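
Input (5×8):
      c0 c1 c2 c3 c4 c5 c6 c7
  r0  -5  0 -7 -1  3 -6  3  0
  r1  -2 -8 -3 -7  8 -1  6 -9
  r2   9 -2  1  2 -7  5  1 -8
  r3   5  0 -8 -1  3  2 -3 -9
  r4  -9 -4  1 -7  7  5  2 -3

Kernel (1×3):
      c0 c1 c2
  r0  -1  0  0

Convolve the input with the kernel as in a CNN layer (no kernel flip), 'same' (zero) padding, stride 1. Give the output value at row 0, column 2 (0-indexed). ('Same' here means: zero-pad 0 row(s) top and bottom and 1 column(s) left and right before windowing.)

The receptive field on the zero-padded input at this output position is [0 -7 -1]. Elementwise product with the kernel and sum: 0·-1.

0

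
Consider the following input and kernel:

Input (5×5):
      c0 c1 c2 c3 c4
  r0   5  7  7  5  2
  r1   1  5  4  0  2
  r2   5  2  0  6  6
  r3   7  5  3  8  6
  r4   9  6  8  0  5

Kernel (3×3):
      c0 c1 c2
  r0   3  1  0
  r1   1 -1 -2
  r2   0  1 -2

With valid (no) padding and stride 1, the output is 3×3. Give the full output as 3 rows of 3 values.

12 17 20
10 -4 -10
3 0 -21

Output[0,0]: The receptive field on the input at this output position is [5 7 7 / 1 5 4 / 5 2 0]. Elementwise product with the kernel and sum: 5·3 + 7·1 + 1·1 + 5·-1 + 4·-2 + 2·1 + 0·-2.
Output[0,1]: The receptive field on the input at this output position is [7 7 5 / 5 4 0 / 2 0 6]. Elementwise product with the kernel and sum: 7·3 + 7·1 + 5·1 + 4·-1 + 0·-2 + 0·1 + 6·-2.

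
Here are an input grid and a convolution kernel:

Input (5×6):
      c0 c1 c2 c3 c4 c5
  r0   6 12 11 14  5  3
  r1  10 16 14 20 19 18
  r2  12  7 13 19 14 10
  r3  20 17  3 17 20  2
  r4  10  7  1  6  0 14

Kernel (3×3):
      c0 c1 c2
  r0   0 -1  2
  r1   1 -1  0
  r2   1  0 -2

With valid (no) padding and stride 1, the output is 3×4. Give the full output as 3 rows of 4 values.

Output[0,0]: The receptive field on the input at this output position is [6 12 11 / 10 16 14 / 12 7 13]. Elementwise product with the kernel and sum: 12·-1 + 11·2 + 10·1 + 16·-1 + 12·1 + 13·-2.
Output[0,1]: The receptive field on the input at this output position is [12 11 14 / 16 14 20 / 7 13 19]. Elementwise product with the kernel and sum: 11·-1 + 14·2 + 16·1 + 14·-1 + 7·1 + 19·-2.

-10 -12 -25 1
31 3 -25 35
30 34 -4 -19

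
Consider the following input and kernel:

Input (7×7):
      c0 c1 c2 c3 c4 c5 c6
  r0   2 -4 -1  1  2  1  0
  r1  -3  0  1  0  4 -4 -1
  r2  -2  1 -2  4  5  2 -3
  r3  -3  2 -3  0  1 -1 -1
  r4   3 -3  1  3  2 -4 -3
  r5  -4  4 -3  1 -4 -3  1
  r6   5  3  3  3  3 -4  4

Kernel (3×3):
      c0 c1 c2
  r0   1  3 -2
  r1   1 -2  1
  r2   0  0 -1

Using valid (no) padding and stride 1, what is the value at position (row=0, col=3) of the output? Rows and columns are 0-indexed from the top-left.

The receptive field on the input at this output position is [1 2 1 / 0 4 -4 / 4 5 2]. Elementwise product with the kernel and sum: 1·1 + 2·3 + 1·-2 + 0·1 + 4·-2 + -4·1 + 2·-1.

-9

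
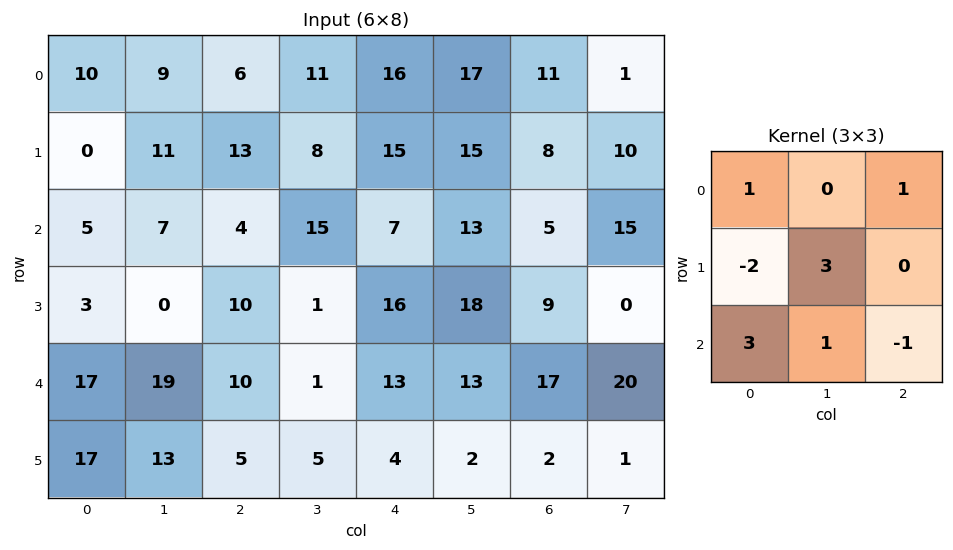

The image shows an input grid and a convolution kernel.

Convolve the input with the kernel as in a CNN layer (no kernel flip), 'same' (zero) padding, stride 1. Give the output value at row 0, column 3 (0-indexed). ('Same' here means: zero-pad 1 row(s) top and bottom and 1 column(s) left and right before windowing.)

The receptive field on the zero-padded input at this output position is [0 0 0 / 6 11 16 / 13 8 15]. Elementwise product with the kernel and sum: 0·1 + 0·1 + 6·-2 + 11·3 + 13·3 + 8·1 + 15·-1.

53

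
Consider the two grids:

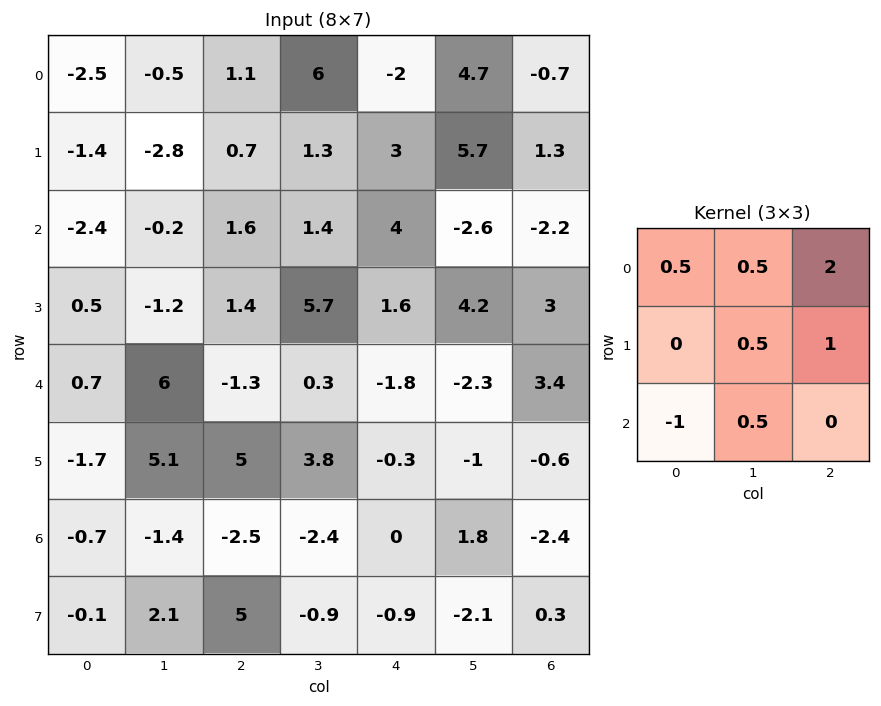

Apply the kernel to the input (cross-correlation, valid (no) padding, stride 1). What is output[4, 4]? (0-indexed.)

The receptive field on the input at this output position is [-1.8 -2.3 3.4 / -0.3 -1 -0.6 / 0 1.8 -2.4]. Elementwise product with the kernel and sum: -1.8·0.5 + -2.3·0.5 + 3.4·2 + -1·0.5 + -0.6·1 + 0·-1 + 1.8·0.5.

4.55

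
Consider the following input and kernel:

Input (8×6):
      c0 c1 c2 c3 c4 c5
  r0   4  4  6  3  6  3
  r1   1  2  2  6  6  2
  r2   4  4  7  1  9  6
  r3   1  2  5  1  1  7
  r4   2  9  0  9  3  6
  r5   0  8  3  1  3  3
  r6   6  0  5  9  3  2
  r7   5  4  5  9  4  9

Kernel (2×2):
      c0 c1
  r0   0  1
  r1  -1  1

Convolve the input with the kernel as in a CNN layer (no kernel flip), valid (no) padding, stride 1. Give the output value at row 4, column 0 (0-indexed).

17

The receptive field on the input at this output position is [2 9 / 0 8]. Elementwise product with the kernel and sum: 9·1 + 0·-1 + 8·1.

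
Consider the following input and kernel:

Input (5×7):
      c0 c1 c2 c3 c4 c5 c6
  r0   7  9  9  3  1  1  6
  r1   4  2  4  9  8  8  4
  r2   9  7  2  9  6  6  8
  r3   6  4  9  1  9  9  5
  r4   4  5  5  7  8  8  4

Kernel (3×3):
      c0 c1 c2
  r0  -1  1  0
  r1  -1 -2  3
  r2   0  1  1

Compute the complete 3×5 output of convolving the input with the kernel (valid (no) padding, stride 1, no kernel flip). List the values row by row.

Output[0,0]: The receptive field on the input at this output position is [7 9 9 / 4 2 4 / 9 7 2]. Elementwise product with the kernel and sum: 7·-1 + 9·1 + 4·-1 + 2·-2 + 4·3 + 7·1 + 2·1.

15 28 11 9 2
-6 28 13 14 20
21 -12 38 21 0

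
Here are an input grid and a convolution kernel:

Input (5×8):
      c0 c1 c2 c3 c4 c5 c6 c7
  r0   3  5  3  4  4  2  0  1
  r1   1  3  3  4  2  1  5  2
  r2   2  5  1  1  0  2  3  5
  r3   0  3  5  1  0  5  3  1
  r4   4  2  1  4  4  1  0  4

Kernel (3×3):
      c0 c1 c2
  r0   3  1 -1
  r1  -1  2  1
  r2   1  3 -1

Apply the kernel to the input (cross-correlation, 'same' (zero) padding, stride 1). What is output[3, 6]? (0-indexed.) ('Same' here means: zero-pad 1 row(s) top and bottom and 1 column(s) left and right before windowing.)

The receptive field on the zero-padded input at this output position is [2 3 5 / 5 3 1 / 1 0 4]. Elementwise product with the kernel and sum: 2·3 + 3·1 + 5·-1 + 5·-1 + 3·2 + 1·1 + 1·1 + 0·3 + 4·-1.

3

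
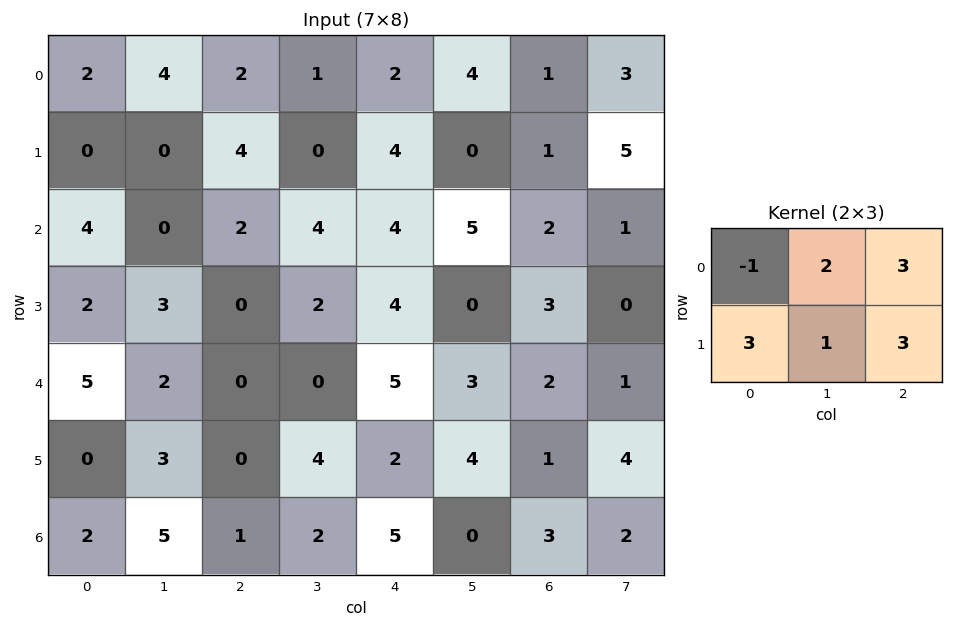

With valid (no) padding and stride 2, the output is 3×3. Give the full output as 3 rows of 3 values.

24 30 24
11 32 33
2 25 20

Output[0,0]: The receptive field on the input at this output position is [2 4 2 / 0 0 4]. Elementwise product with the kernel and sum: 2·-1 + 4·2 + 2·3 + 0·3 + 0·1 + 4·3.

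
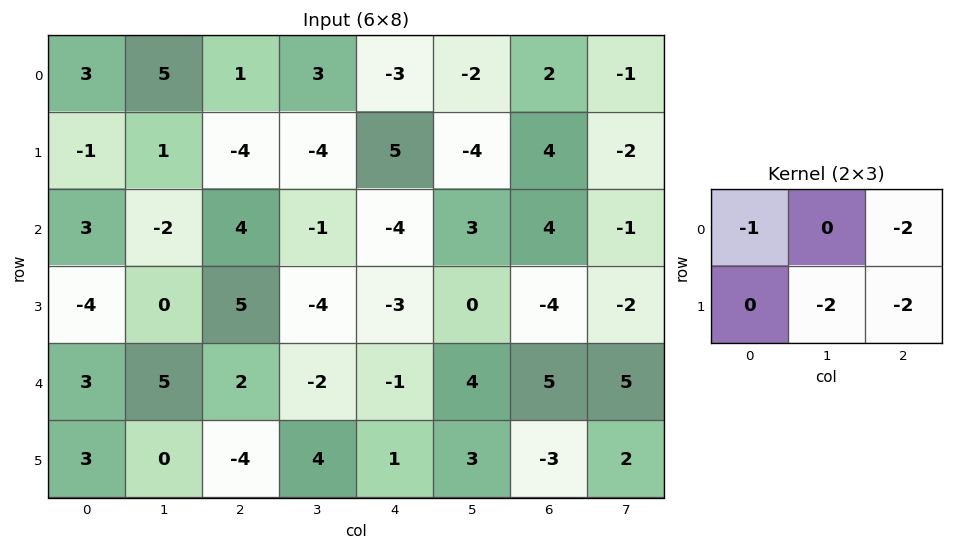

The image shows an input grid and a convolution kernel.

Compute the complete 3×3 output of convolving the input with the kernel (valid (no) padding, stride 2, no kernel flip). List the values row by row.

1 3 -1
-21 18 4
1 -10 -9

Output[0,0]: The receptive field on the input at this output position is [3 5 1 / -1 1 -4]. Elementwise product with the kernel and sum: 3·-1 + 1·-2 + 1·-2 + -4·-2.
Output[0,1]: The receptive field on the input at this output position is [1 3 -3 / -4 -4 5]. Elementwise product with the kernel and sum: 1·-1 + -3·-2 + -4·-2 + 5·-2.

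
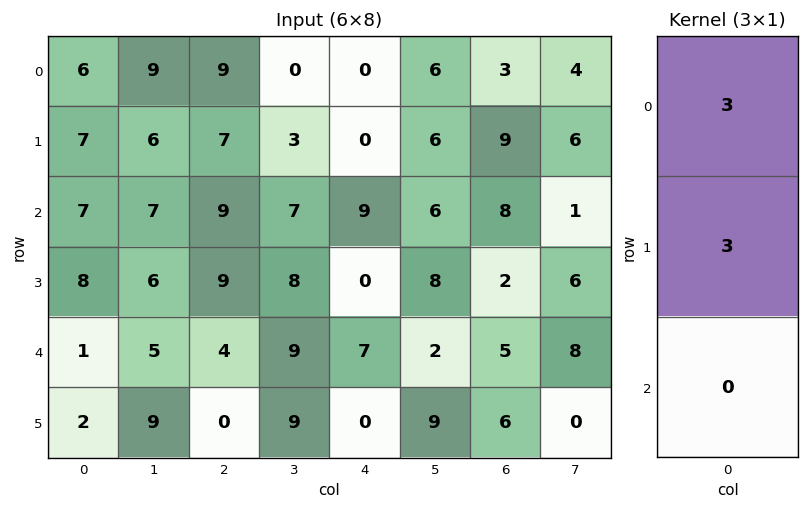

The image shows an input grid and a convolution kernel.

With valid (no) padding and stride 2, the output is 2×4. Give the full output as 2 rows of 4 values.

Output[0,0]: The receptive field on the input at this output position is [6 / 7 / 7]. Elementwise product with the kernel and sum: 6·3 + 7·3.
Output[0,1]: The receptive field on the input at this output position is [9 / 7 / 9]. Elementwise product with the kernel and sum: 9·3 + 7·3.

39 48 0 36
45 54 27 30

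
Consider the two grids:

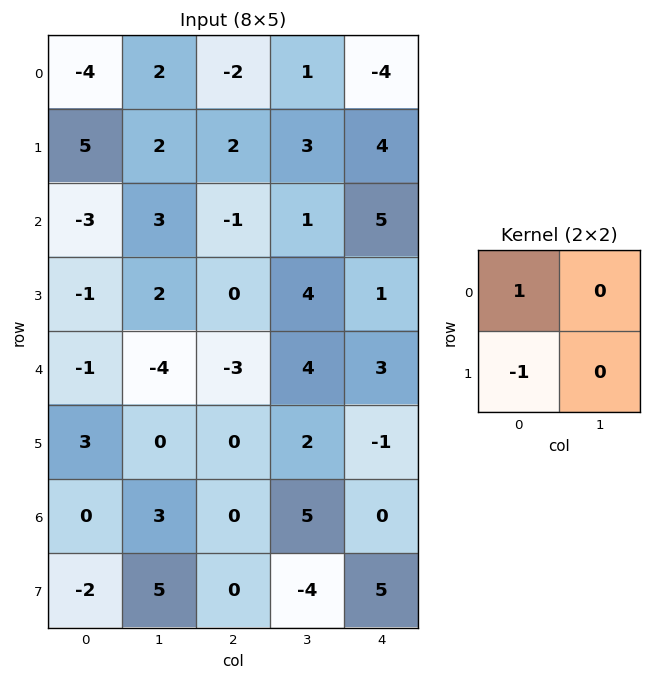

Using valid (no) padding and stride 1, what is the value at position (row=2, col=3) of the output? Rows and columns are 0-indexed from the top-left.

-3

The receptive field on the input at this output position is [1 5 / 4 1]. Elementwise product with the kernel and sum: 1·1 + 4·-1.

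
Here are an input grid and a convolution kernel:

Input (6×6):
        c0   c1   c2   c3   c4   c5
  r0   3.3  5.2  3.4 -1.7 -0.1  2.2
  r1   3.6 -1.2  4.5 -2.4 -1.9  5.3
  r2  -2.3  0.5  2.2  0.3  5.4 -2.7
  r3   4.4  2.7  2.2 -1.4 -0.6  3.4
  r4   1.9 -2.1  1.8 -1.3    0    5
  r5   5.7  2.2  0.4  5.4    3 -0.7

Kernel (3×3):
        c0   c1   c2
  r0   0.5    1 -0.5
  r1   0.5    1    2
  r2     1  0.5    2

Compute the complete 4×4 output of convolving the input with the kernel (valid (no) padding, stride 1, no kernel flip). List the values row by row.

Output[0,0]: The receptive field on the input at this output position is [3.3 5.2 3.4 / 3.6 -1.2 4.5 / -2.3 0.5 2.2]. Elementwise product with the kernel and sum: 3.3·0.5 + 5.2·1 + 3.4·-0.5 + 3.6·0.5 + -1.2·1 + 4.5·2 + -2.3·1 + 0.5·0.5 + 2.2·2.
Output[0,1]: The receptive field on the input at this output position is [5.2 3.4 -1.7 / -1.2 4.5 -2.4 / 0.5 2.2 0.3]. Elementwise product with the kernel and sum: 5.2·0.5 + 3.4·1 + -1.7·-0.5 + -1.2·0.5 + 4.5·1 + -2.4·2 + 0.5·1 + 2.2·0.5 + 0.3·2.

17.1 8.15 9.25 3.05
12.25 9.15 13.3 -0.5
12 -0.75 -1.65 21.1
13.85 15.6 8.7 11.85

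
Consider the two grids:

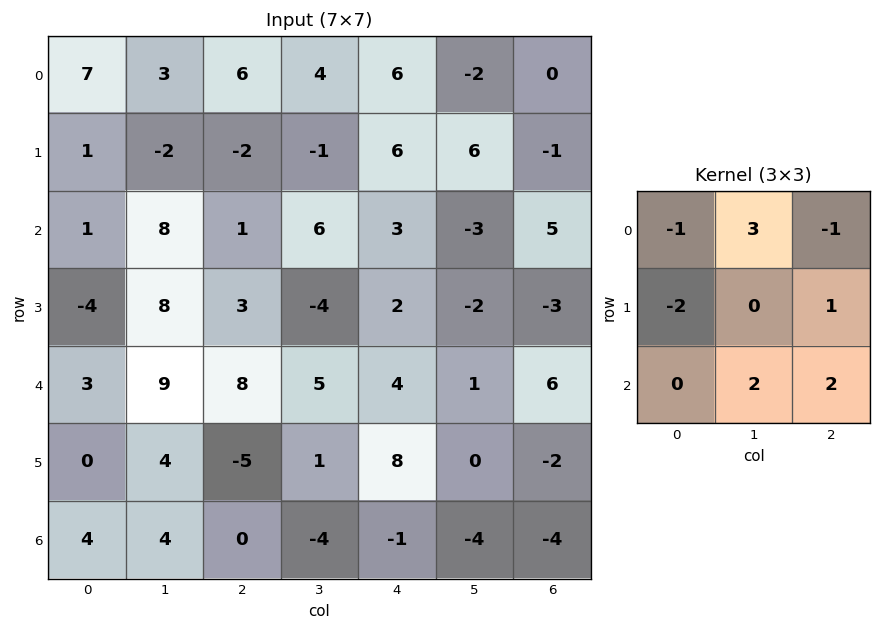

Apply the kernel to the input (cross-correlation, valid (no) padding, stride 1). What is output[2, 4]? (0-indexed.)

-10

The receptive field on the input at this output position is [3 -3 5 / 2 -2 -3 / 4 1 6]. Elementwise product with the kernel and sum: 3·-1 + -3·3 + 5·-1 + 2·-2 + -3·1 + 1·2 + 6·2.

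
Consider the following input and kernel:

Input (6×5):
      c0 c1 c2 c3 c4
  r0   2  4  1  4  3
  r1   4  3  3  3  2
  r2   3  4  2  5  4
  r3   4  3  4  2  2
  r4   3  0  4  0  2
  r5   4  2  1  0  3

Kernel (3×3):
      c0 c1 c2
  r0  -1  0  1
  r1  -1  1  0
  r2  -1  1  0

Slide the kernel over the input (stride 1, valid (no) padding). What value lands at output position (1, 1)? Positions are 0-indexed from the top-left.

The receptive field on the input at this output position is [3 3 3 / 4 2 5 / 3 4 2]. Elementwise product with the kernel and sum: 3·-1 + 3·1 + 4·-1 + 2·1 + 3·-1 + 4·1.

-1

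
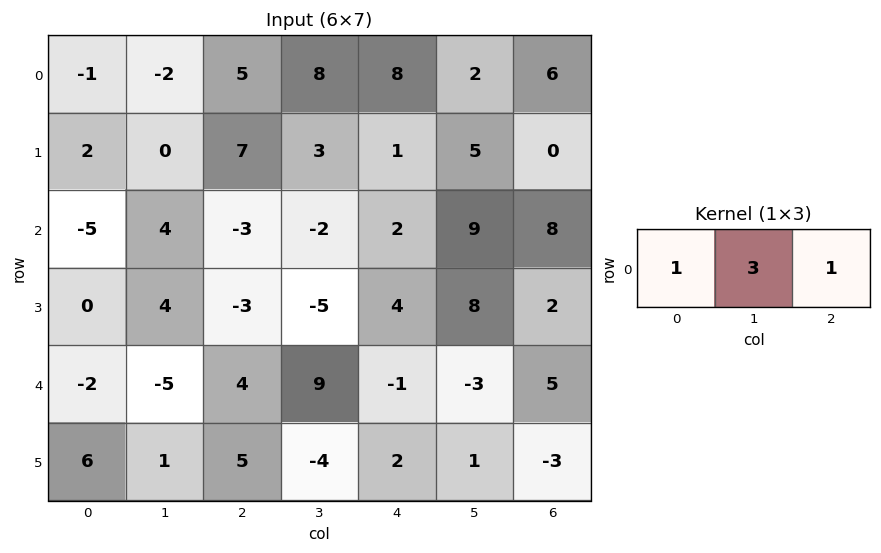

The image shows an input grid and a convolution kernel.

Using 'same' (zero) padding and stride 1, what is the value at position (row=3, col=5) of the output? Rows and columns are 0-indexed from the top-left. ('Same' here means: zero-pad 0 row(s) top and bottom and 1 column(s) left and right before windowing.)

30

The receptive field on the zero-padded input at this output position is [4 8 2]. Elementwise product with the kernel and sum: 4·1 + 8·3 + 2·1.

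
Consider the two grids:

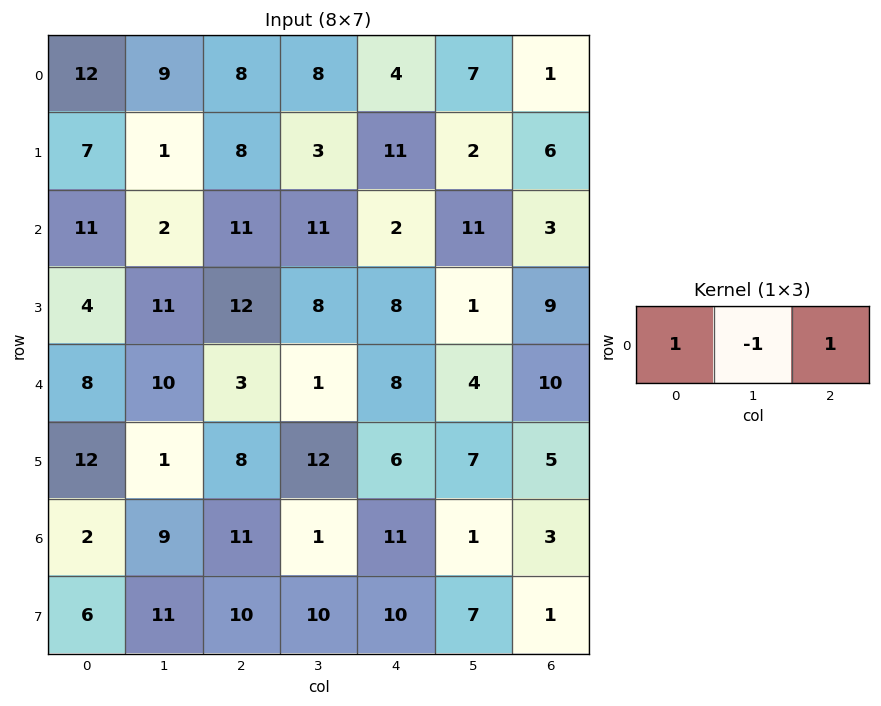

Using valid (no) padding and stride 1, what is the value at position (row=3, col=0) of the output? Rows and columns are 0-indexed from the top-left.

The receptive field on the input at this output position is [4 11 12]. Elementwise product with the kernel and sum: 4·1 + 11·-1 + 12·1.

5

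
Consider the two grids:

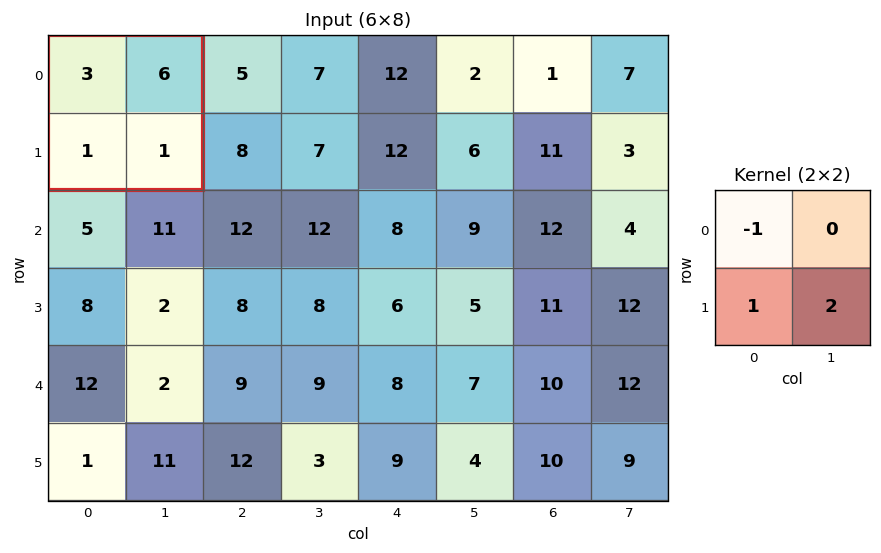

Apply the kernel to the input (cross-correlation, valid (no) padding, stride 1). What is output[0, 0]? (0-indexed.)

The receptive field on the input at this output position is [3 6 / 1 1]. Elementwise product with the kernel and sum: 3·-1 + 1·1 + 1·2.

0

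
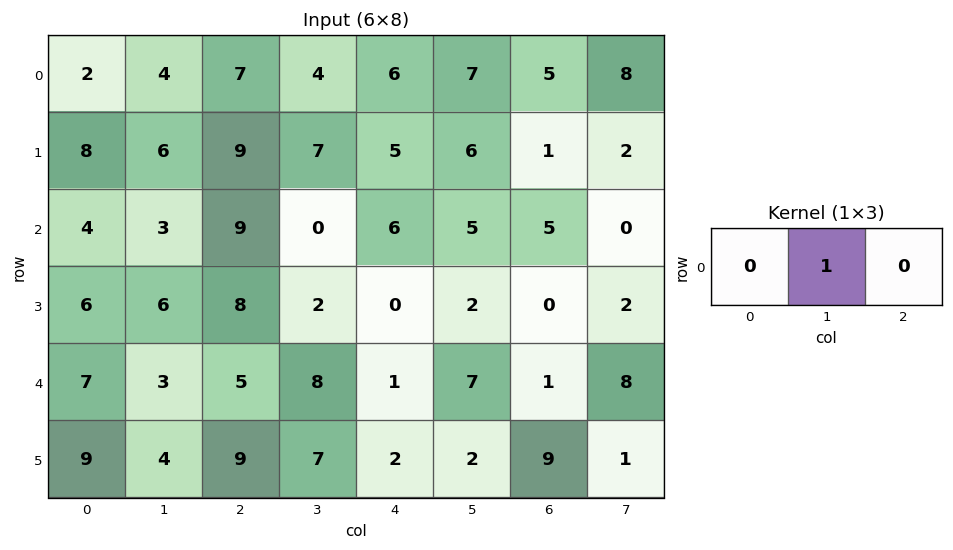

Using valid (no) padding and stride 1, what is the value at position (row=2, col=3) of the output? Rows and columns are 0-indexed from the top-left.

6

The receptive field on the input at this output position is [0 6 5]. Elementwise product with the kernel and sum: 6·1.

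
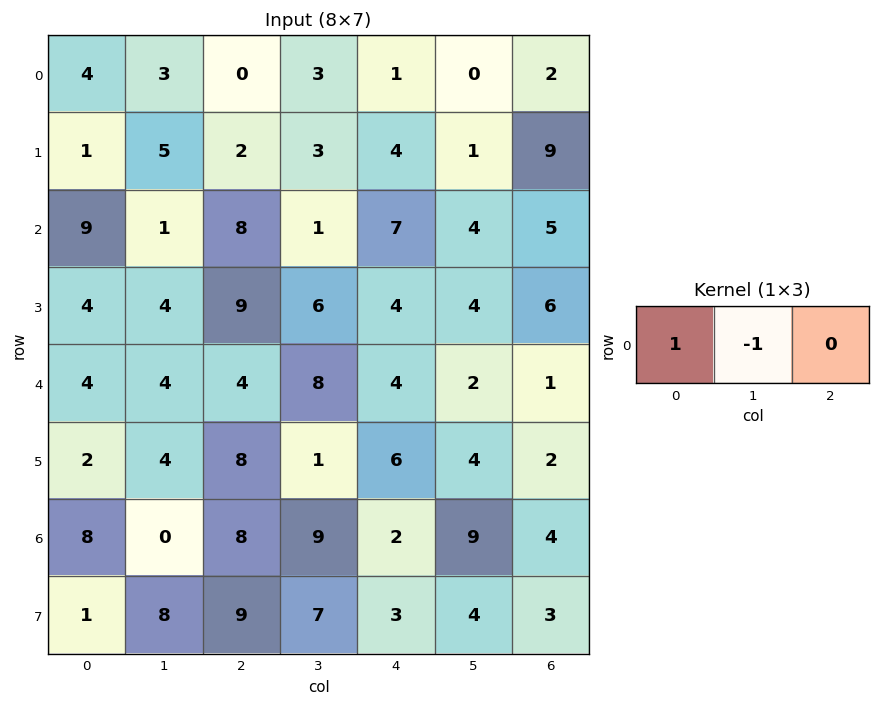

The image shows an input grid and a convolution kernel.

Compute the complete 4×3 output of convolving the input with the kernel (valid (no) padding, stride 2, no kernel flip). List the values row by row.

1 -3 1
8 7 3
0 -4 2
8 -1 -7

Output[0,0]: The receptive field on the input at this output position is [4 3 0]. Elementwise product with the kernel and sum: 4·1 + 3·-1.
Output[0,1]: The receptive field on the input at this output position is [0 3 1]. Elementwise product with the kernel and sum: 0·1 + 3·-1.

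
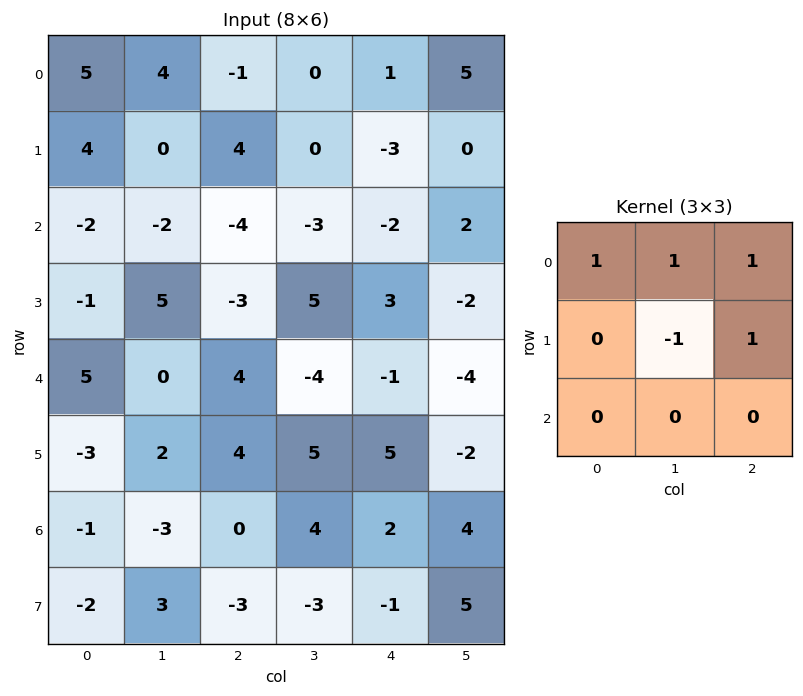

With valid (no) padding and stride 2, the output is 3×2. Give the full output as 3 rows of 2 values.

Output[0,0]: The receptive field on the input at this output position is [5 4 -1 / 4 0 4 / -2 -2 -4]. Elementwise product with the kernel and sum: 5·1 + 4·1 + -1·1 + 0·-1 + 4·1.

12 -3
-16 -11
11 -1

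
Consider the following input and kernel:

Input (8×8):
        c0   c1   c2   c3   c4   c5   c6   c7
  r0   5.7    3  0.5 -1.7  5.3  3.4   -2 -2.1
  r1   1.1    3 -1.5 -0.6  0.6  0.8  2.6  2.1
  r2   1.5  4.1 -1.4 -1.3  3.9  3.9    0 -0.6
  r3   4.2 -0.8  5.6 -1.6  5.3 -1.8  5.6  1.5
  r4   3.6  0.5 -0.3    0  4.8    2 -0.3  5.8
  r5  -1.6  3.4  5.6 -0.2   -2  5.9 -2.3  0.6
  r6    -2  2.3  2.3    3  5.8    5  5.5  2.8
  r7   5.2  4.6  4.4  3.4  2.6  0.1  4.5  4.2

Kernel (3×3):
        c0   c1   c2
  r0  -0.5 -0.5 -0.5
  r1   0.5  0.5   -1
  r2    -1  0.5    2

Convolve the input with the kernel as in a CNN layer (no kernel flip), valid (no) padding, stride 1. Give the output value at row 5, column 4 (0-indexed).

5.55

The receptive field on the input at this output position is [-2 5.9 -2.3 / 5.8 5 5.5 / 2.6 0.1 4.5]. Elementwise product with the kernel and sum: -2·-0.5 + 5.9·-0.5 + -2.3·-0.5 + 5.8·0.5 + 5·0.5 + 5.5·-1 + 2.6·-1 + 0.1·0.5 + 4.5·2.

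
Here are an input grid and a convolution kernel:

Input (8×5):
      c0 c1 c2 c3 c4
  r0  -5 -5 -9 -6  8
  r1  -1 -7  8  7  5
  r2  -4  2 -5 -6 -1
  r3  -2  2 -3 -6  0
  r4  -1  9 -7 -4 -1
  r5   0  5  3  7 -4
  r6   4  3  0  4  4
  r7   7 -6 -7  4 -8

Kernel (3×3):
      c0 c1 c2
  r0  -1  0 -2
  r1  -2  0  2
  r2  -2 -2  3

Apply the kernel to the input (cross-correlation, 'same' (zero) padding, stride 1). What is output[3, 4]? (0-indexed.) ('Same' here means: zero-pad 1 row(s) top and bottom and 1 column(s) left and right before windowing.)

28

The receptive field on the zero-padded input at this output position is [-6 -1 0 / -6 0 0 / -4 -1 0]. Elementwise product with the kernel and sum: -6·-1 + 0·-2 + -6·-2 + 0·2 + -4·-2 + -1·-2 + 0·3.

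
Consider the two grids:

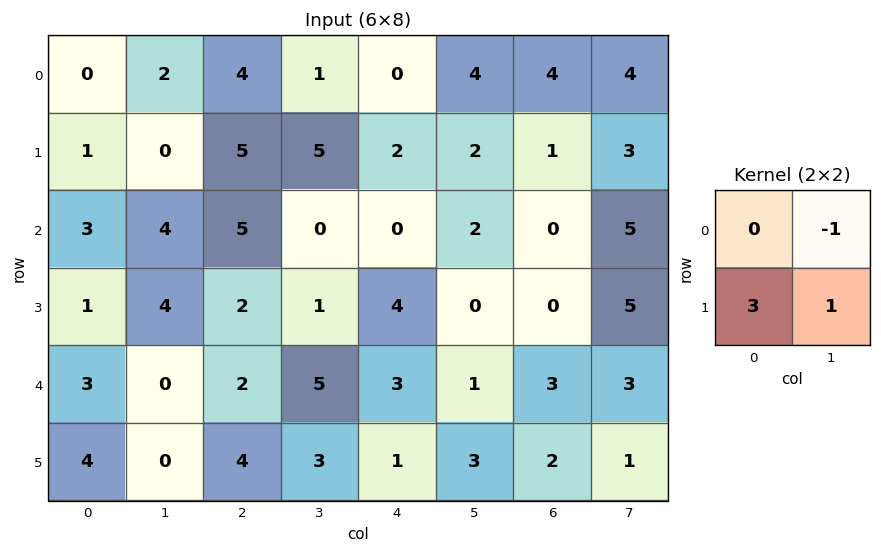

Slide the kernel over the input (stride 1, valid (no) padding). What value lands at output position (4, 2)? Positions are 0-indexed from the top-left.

The receptive field on the input at this output position is [2 5 / 4 3]. Elementwise product with the kernel and sum: 5·-1 + 4·3 + 3·1.

10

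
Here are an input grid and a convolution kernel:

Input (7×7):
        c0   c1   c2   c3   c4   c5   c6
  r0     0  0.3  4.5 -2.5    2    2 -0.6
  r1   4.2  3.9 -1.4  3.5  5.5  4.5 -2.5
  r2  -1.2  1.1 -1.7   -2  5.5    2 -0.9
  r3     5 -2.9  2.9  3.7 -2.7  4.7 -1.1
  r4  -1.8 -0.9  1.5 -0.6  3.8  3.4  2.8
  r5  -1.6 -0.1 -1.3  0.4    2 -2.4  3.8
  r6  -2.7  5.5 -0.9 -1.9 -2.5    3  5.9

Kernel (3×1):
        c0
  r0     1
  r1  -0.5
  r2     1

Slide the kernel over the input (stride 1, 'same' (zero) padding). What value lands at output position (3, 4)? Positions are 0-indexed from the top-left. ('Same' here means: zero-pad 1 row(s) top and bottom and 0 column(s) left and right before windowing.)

10.65

The receptive field on the zero-padded input at this output position is [5.5 / -2.7 / 3.8]. Elementwise product with the kernel and sum: 5.5·1 + -2.7·-0.5 + 3.8·1.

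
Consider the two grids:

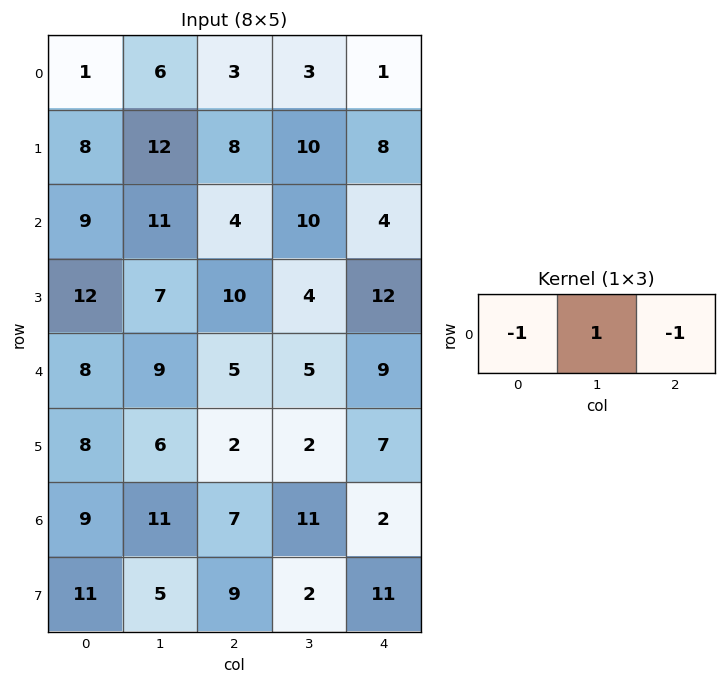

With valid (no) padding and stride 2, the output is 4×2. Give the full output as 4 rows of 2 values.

2 -1
-2 2
-4 -9
-5 2

Output[0,0]: The receptive field on the input at this output position is [1 6 3]. Elementwise product with the kernel and sum: 1·-1 + 6·1 + 3·-1.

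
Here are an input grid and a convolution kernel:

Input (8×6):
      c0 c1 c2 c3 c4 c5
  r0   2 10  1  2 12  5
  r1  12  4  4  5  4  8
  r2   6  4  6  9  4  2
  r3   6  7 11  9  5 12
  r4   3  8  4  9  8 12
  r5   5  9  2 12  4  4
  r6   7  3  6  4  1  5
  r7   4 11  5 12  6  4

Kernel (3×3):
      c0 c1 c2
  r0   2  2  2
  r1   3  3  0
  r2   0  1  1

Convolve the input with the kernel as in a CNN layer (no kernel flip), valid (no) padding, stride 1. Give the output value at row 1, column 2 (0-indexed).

85

The receptive field on the input at this output position is [4 5 4 / 6 9 4 / 11 9 5]. Elementwise product with the kernel and sum: 4·2 + 5·2 + 4·2 + 6·3 + 9·3 + 9·1 + 5·1.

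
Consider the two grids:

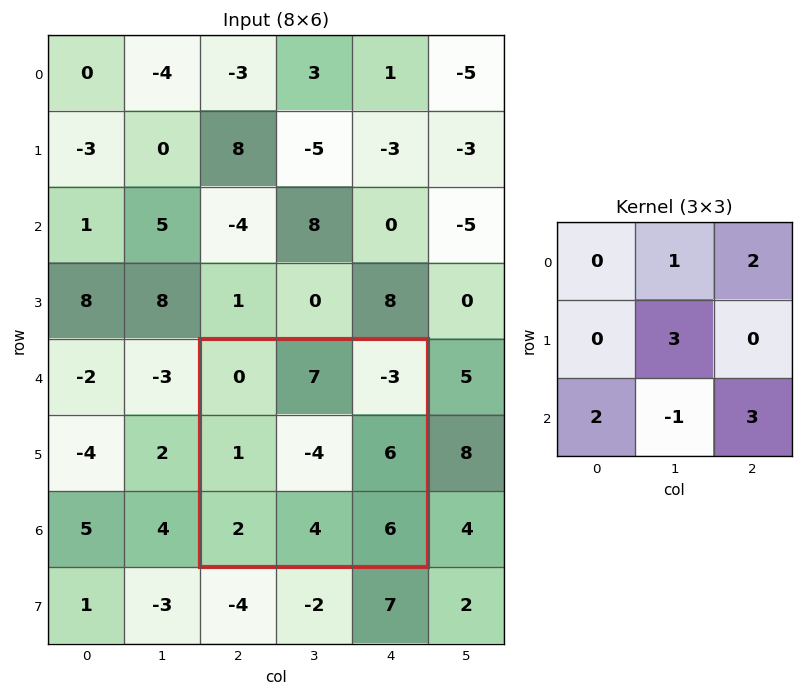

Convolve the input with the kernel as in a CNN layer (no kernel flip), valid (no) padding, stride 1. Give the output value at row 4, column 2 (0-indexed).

7

The receptive field on the input at this output position is [0 7 -3 / 1 -4 6 / 2 4 6]. Elementwise product with the kernel and sum: 7·1 + -3·2 + -4·3 + 2·2 + 4·-1 + 6·3.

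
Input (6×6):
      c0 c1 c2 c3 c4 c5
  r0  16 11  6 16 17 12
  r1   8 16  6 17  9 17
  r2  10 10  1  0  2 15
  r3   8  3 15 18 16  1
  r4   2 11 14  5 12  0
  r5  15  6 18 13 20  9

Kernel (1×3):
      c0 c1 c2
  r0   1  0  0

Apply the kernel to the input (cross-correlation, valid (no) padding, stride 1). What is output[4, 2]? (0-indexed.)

The receptive field on the input at this output position is [14 5 12]. Elementwise product with the kernel and sum: 14·1.

14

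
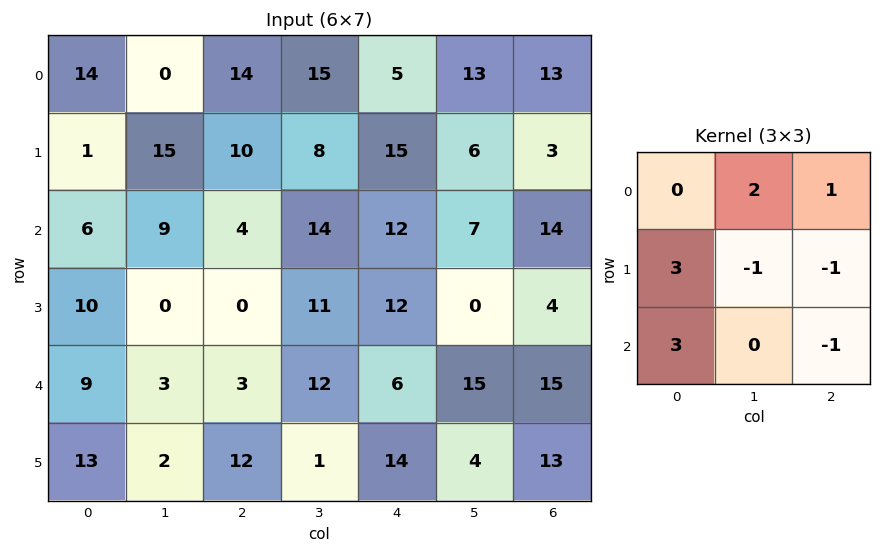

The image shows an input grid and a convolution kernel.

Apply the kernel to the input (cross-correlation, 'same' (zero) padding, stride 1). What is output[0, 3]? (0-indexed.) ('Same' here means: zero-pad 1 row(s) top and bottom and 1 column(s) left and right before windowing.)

The receptive field on the zero-padded input at this output position is [0 0 0 / 14 15 5 / 10 8 15]. Elementwise product with the kernel and sum: 0·2 + 0·1 + 14·3 + 15·-1 + 5·-1 + 10·3 + 15·-1.

37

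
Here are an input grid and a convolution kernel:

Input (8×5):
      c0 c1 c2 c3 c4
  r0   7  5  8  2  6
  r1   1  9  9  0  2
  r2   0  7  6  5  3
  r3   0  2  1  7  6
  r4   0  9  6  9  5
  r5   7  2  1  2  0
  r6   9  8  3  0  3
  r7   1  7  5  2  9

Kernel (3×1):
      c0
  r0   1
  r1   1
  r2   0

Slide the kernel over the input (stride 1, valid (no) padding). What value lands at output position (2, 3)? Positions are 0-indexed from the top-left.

The receptive field on the input at this output position is [5 / 7 / 9]. Elementwise product with the kernel and sum: 5·1 + 7·1.

12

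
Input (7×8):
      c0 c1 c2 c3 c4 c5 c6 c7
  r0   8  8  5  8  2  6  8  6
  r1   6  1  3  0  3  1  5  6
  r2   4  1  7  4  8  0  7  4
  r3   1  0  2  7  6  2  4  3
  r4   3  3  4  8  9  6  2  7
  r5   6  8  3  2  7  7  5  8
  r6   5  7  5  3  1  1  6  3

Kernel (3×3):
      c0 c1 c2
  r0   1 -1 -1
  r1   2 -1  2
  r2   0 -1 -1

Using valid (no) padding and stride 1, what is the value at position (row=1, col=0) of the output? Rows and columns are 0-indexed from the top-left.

The receptive field on the input at this output position is [6 1 3 / 4 1 7 / 1 0 2]. Elementwise product with the kernel and sum: 6·1 + 1·-1 + 3·-1 + 4·2 + 1·-1 + 7·2 + 0·-1 + 2·-1.

21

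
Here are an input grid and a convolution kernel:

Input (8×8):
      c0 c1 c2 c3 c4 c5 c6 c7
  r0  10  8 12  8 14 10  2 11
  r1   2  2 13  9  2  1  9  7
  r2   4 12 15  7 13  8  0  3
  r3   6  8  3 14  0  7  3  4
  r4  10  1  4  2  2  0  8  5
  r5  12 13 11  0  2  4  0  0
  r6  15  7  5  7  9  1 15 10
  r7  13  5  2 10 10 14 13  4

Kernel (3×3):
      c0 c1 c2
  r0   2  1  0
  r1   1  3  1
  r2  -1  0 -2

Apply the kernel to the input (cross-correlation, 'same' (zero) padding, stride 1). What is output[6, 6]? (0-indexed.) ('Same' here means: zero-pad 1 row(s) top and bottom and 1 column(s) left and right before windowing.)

The receptive field on the zero-padded input at this output position is [4 0 0 / 1 15 10 / 14 13 4]. Elementwise product with the kernel and sum: 4·2 + 0·1 + 1·1 + 15·3 + 10·1 + 14·-1 + 4·-2.

42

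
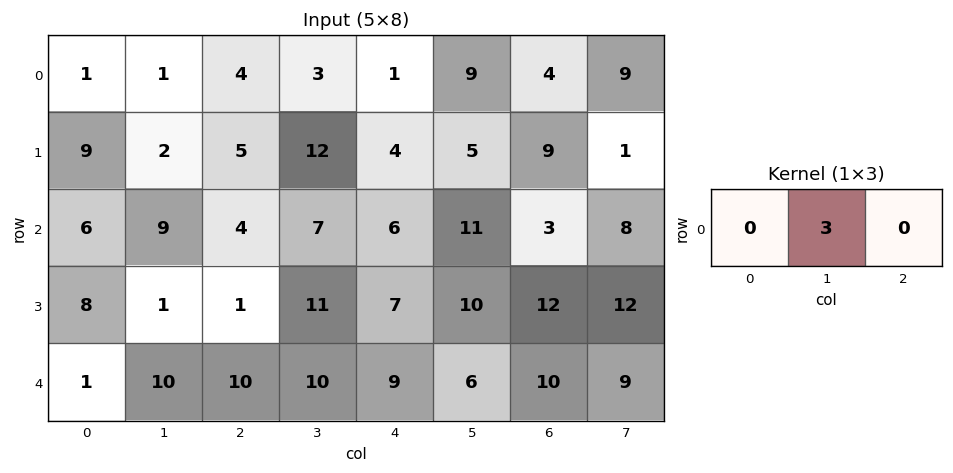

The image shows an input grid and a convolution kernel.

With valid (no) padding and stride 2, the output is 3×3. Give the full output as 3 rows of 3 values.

Output[0,0]: The receptive field on the input at this output position is [1 1 4]. Elementwise product with the kernel and sum: 1·3.

3 9 27
27 21 33
30 30 18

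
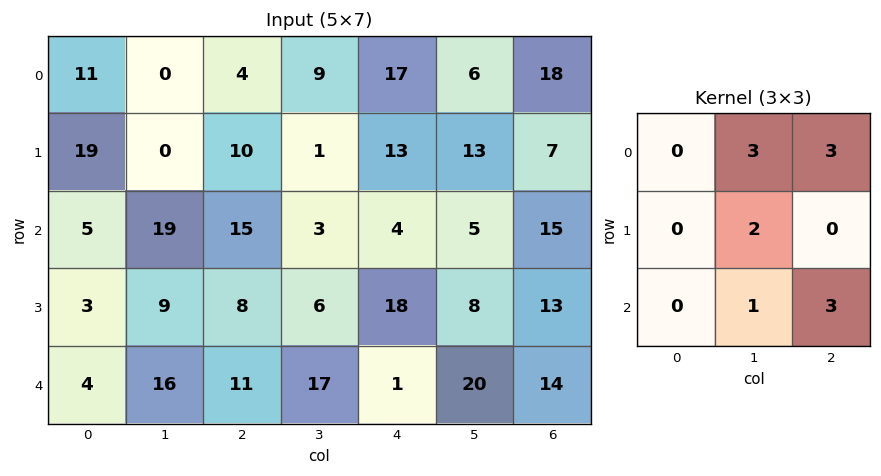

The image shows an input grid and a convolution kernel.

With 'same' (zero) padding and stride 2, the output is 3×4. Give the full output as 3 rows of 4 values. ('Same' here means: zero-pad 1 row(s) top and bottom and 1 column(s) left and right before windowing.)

Output[0,0]: The receptive field on the zero-padded input at this output position is [0 0 0 / 0 11 0 / 0 19 0]. Elementwise product with the kernel and sum: 0·3 + 0·3 + 11·2 + 19·1 + 0·3.

41 21 86 43
97 89 128 64
44 64 80 67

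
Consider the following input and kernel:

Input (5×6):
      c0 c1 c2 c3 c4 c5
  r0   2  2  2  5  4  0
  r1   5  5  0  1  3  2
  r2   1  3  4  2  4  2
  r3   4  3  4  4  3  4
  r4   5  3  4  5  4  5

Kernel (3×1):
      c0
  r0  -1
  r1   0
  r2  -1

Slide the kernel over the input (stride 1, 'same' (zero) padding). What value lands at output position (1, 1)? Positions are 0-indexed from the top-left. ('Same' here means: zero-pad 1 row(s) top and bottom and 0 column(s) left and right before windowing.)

-5

The receptive field on the zero-padded input at this output position is [2 / 5 / 3]. Elementwise product with the kernel and sum: 2·-1 + 3·-1.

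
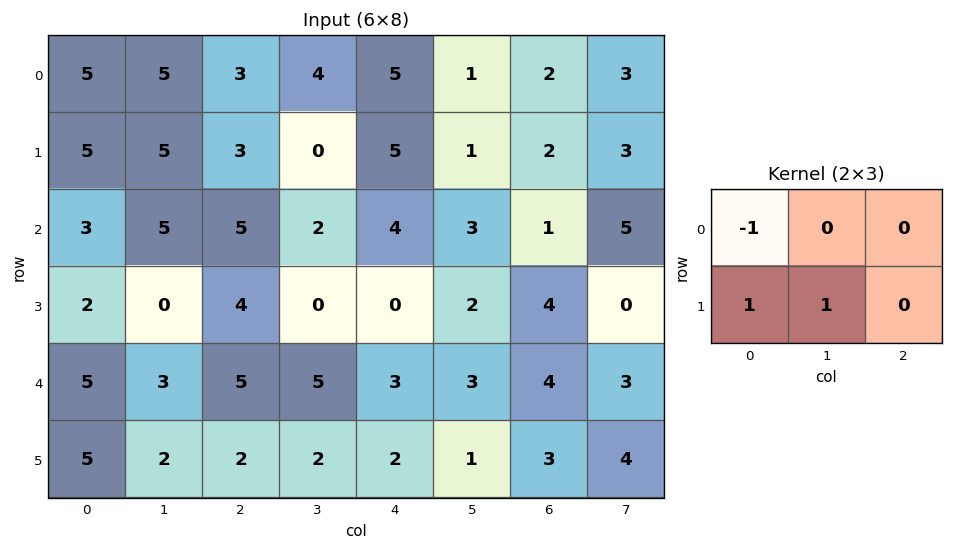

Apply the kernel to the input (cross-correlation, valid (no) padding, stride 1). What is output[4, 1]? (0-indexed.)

The receptive field on the input at this output position is [3 5 5 / 2 2 2]. Elementwise product with the kernel and sum: 3·-1 + 2·1 + 2·1.

1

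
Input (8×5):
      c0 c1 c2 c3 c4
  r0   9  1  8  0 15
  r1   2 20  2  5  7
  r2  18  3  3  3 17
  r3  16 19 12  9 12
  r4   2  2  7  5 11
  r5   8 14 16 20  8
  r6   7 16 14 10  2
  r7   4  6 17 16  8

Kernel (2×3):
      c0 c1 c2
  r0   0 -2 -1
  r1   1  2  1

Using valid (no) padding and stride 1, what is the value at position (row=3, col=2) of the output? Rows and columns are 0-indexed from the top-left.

The receptive field on the input at this output position is [12 9 12 / 7 5 11]. Elementwise product with the kernel and sum: 9·-2 + 12·-1 + 7·1 + 5·2 + 11·1.

-2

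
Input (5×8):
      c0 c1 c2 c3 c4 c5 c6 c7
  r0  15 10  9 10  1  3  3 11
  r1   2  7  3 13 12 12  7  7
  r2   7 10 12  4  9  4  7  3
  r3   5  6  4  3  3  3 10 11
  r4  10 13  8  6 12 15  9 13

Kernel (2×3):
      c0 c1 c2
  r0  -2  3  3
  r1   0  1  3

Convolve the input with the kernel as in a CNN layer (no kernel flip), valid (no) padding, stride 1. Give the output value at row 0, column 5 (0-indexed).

64

The receptive field on the input at this output position is [3 3 11 / 12 7 7]. Elementwise product with the kernel and sum: 3·-2 + 3·3 + 11·3 + 7·1 + 7·3.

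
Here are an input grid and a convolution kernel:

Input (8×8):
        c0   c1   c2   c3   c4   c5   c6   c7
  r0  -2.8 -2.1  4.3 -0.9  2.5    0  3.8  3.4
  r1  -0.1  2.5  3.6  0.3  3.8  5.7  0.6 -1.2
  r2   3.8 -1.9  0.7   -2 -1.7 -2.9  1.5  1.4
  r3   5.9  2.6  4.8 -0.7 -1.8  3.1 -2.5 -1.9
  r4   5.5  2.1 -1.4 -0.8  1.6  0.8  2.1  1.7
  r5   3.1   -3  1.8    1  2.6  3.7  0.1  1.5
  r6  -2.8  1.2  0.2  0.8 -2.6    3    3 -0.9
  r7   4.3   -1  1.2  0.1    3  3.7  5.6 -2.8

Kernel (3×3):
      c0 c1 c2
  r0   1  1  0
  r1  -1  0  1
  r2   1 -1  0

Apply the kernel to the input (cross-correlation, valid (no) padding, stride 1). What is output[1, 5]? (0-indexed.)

16.2

The receptive field on the input at this output position is [5.7 0.6 -1.2 / -2.9 1.5 1.4 / 3.1 -2.5 -1.9]. Elementwise product with the kernel and sum: 5.7·1 + 0.6·1 + -2.9·-1 + 1.4·1 + 3.1·1 + -2.5·-1.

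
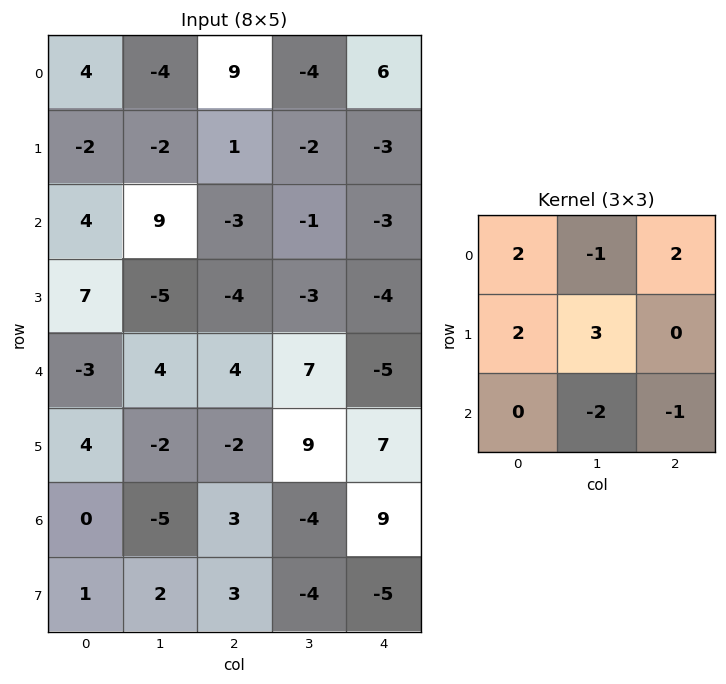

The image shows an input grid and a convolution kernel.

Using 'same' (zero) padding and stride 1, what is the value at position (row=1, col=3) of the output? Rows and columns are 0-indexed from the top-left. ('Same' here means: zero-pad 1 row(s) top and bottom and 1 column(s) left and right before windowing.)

35

The receptive field on the zero-padded input at this output position is [9 -4 6 / 1 -2 -3 / -3 -1 -3]. Elementwise product with the kernel and sum: 9·2 + -4·-1 + 6·2 + 1·2 + -2·3 + -1·-2 + -3·-1.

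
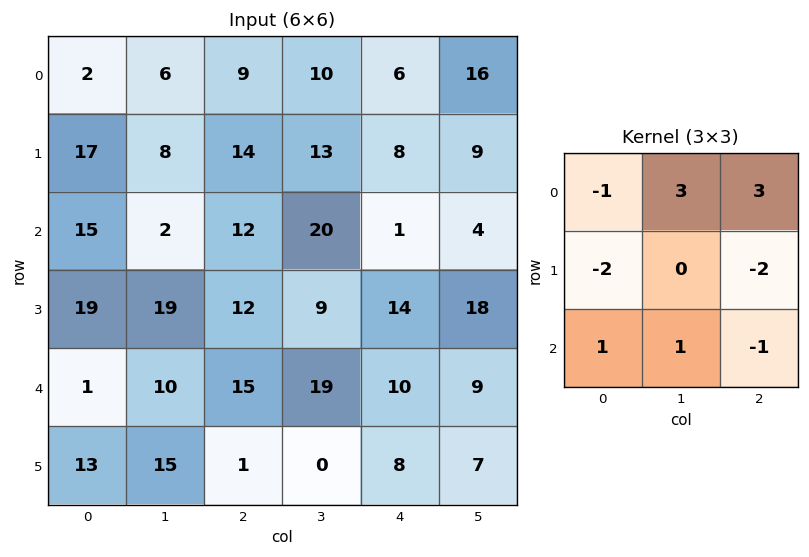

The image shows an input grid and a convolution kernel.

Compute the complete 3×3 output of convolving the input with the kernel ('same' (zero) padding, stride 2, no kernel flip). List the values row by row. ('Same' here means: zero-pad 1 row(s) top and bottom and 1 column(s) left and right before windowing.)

-3 -23 -40
71 51 -5
92 2 32

Output[0,0]: The receptive field on the zero-padded input at this output position is [0 0 0 / 0 2 6 / 0 17 8]. Elementwise product with the kernel and sum: 0·-1 + 0·3 + 0·3 + 0·-2 + 6·-2 + 0·1 + 17·1 + 8·-1.
Output[0,1]: The receptive field on the zero-padded input at this output position is [0 0 0 / 6 9 10 / 8 14 13]. Elementwise product with the kernel and sum: 0·-1 + 0·3 + 0·3 + 6·-2 + 10·-2 + 8·1 + 14·1 + 13·-1.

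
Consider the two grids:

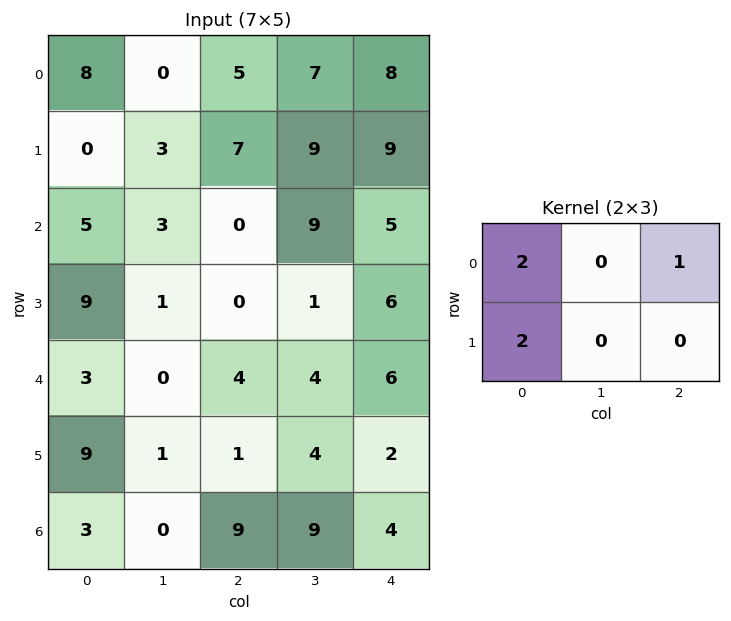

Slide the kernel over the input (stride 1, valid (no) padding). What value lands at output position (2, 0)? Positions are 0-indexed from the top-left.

28

The receptive field on the input at this output position is [5 3 0 / 9 1 0]. Elementwise product with the kernel and sum: 5·2 + 0·1 + 9·2.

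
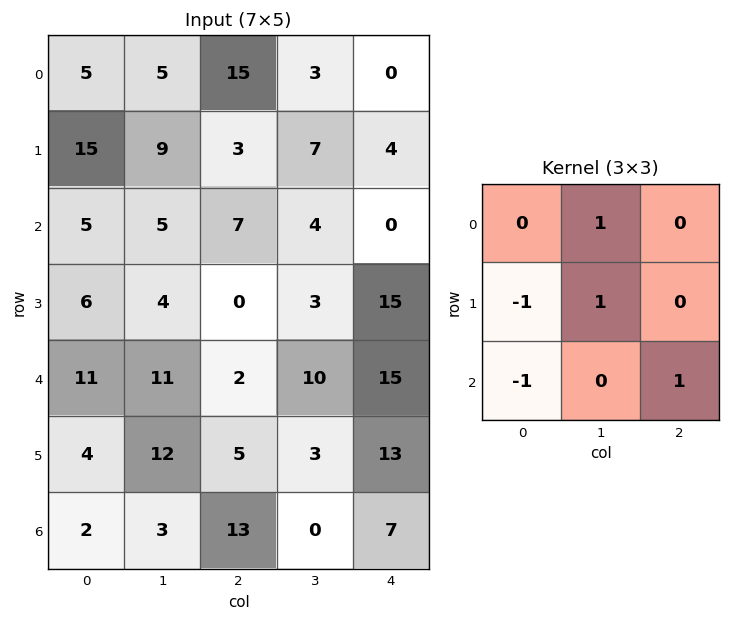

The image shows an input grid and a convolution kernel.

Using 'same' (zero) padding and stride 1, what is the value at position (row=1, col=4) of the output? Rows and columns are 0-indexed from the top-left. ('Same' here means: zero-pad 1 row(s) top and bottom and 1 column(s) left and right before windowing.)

-7

The receptive field on the zero-padded input at this output position is [3 0 0 / 7 4 0 / 4 0 0]. Elementwise product with the kernel and sum: 0·1 + 7·-1 + 4·1 + 4·-1 + 0·1.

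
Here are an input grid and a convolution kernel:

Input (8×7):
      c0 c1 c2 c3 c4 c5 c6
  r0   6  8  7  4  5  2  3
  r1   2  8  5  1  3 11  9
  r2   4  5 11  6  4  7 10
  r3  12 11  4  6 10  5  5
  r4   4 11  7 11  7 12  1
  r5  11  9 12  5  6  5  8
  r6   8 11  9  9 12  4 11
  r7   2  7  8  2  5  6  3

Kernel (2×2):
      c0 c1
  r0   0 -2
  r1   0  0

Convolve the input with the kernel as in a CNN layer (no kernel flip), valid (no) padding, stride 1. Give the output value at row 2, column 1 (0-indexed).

The receptive field on the input at this output position is [5 11 / 11 4]. Elementwise product with the kernel and sum: 11·-2.

-22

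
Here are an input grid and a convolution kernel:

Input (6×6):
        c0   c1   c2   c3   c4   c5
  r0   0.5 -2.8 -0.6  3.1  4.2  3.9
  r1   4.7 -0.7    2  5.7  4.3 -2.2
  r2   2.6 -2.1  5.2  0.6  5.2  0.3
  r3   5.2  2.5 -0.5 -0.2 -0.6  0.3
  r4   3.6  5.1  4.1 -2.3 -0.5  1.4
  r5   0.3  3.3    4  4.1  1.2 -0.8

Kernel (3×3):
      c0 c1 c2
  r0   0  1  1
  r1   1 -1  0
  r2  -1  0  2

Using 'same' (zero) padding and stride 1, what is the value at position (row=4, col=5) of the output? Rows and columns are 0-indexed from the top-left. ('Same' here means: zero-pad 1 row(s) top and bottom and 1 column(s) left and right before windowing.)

The receptive field on the zero-padded input at this output position is [-0.6 0.3 0 / -0.5 1.4 0 / 1.2 -0.8 0]. Elementwise product with the kernel and sum: 0.3·1 + 0·1 + -0.5·1 + 1.4·-1 + 1.2·-1 + 0·2.

-2.8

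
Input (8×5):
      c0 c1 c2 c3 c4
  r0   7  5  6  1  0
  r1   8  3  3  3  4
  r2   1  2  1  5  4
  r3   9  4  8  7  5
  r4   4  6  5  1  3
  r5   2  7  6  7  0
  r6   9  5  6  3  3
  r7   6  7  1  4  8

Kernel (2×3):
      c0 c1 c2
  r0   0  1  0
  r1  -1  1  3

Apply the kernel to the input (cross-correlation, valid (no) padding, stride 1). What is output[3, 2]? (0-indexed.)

12

The receptive field on the input at this output position is [8 7 5 / 5 1 3]. Elementwise product with the kernel and sum: 7·1 + 5·-1 + 1·1 + 3·3.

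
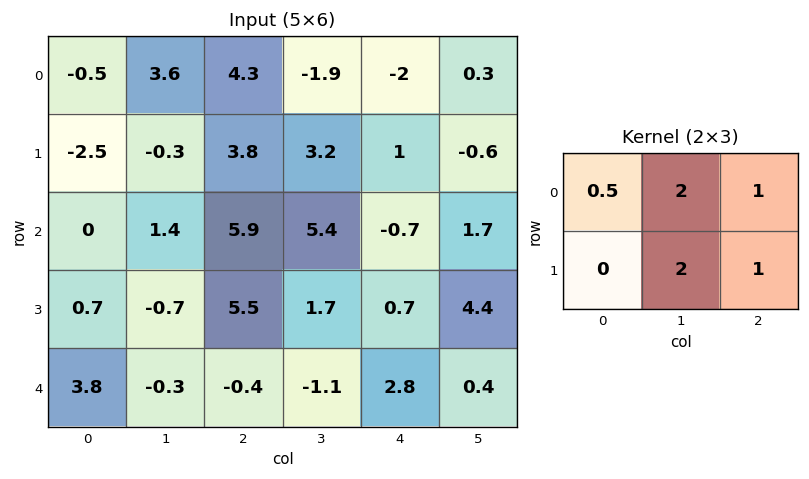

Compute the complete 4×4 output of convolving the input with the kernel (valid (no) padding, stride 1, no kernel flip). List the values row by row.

Output[0,0]: The receptive field on the input at this output position is [-0.5 3.6 4.3 / -2.5 -0.3 3.8]. Elementwise product with the kernel and sum: -0.5·0.5 + 3.6·2 + 4.3·1 + -0.3·2 + 3.8·1.
Output[0,1]: The receptive field on the input at this output position is [3.6 4.3 -1.9 / -0.3 3.8 3.2]. Elementwise product with the kernel and sum: 3.6·0.5 + 4.3·2 + -1.9·1 + 3.8·2 + 3.2·1.

14.45 19.3 3.75 -3.25
10.65 27.85 19.4 3.3
12.8 30.6 17.15 8.8
3.45 10.45 7.45 12.65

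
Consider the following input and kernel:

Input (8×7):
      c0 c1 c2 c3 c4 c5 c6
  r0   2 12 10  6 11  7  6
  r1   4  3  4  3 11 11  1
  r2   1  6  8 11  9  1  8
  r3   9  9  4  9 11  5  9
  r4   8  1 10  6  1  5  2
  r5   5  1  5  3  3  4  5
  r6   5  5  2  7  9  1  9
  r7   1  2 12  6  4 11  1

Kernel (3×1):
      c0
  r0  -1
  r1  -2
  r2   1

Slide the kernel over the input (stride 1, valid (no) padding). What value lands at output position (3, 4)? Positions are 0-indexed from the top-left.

The receptive field on the input at this output position is [11 / 1 / 3]. Elementwise product with the kernel and sum: 11·-1 + 1·-2 + 3·1.

-10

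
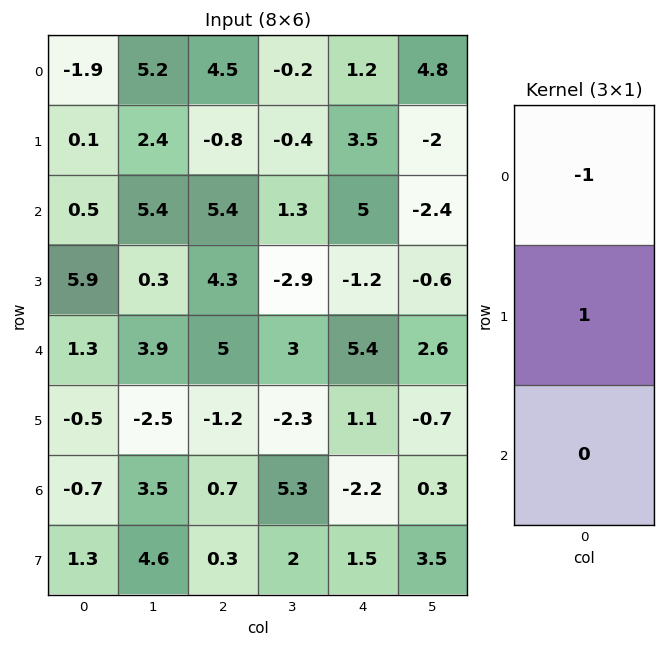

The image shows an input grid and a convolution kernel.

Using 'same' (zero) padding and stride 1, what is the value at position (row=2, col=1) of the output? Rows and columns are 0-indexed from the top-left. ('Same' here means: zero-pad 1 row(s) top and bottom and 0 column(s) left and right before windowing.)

3

The receptive field on the zero-padded input at this output position is [2.4 / 5.4 / 0.3]. Elementwise product with the kernel and sum: 2.4·-1 + 5.4·1.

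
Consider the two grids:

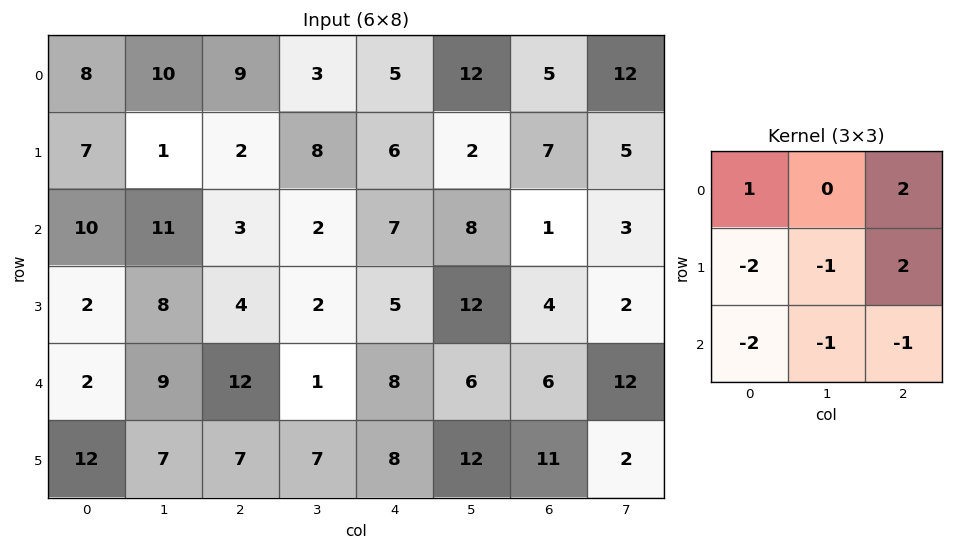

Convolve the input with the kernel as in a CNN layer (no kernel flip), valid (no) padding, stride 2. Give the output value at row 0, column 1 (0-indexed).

4

The receptive field on the input at this output position is [9 3 5 / 2 8 6 / 3 2 7]. Elementwise product with the kernel and sum: 9·1 + 5·2 + 2·-2 + 8·-1 + 6·2 + 3·-2 + 2·-1 + 7·-1.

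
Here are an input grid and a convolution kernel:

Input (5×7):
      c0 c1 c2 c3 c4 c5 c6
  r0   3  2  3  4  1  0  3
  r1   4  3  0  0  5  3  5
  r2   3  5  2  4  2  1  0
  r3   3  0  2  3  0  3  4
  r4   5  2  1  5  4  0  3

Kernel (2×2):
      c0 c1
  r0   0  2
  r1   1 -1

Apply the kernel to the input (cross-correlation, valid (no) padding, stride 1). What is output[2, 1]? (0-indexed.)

2

The receptive field on the input at this output position is [5 2 / 0 2]. Elementwise product with the kernel and sum: 2·2 + 0·1 + 2·-1.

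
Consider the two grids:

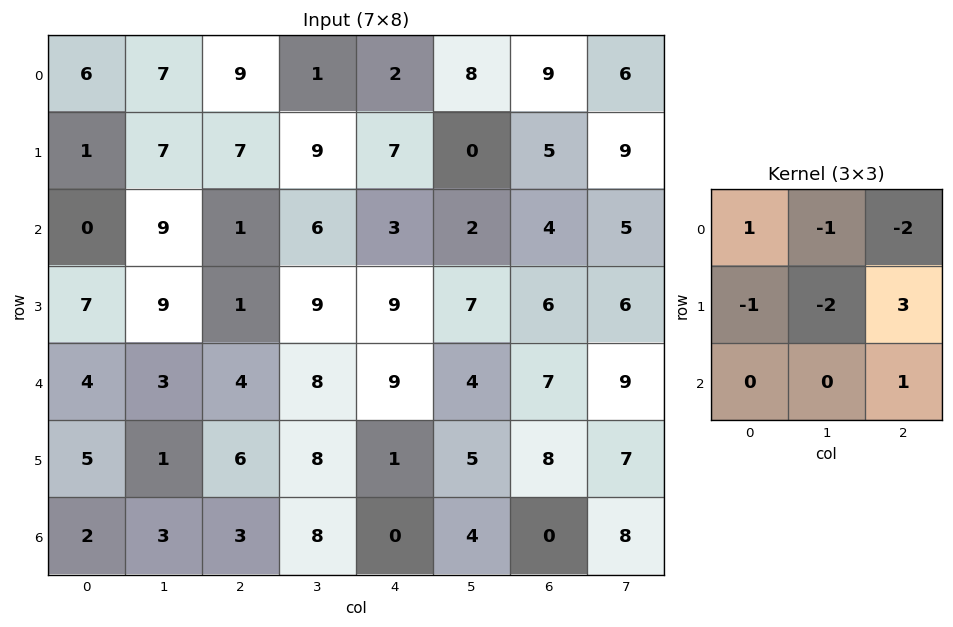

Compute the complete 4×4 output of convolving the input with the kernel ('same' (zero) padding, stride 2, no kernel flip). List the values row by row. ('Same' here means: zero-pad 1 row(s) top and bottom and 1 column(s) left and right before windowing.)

16 -13 19 1
21 -2 3 -12
-23 11 -23 5
-2 -6 1 3

Output[0,0]: The receptive field on the zero-padded input at this output position is [0 0 0 / 0 6 7 / 0 1 7]. Elementwise product with the kernel and sum: 0·1 + 0·-1 + 0·-2 + 0·-1 + 6·-2 + 7·3 + 7·1.
Output[0,1]: The receptive field on the zero-padded input at this output position is [0 0 0 / 7 9 1 / 7 7 9]. Elementwise product with the kernel and sum: 0·1 + 0·-1 + 0·-2 + 7·-1 + 9·-2 + 1·3 + 9·1.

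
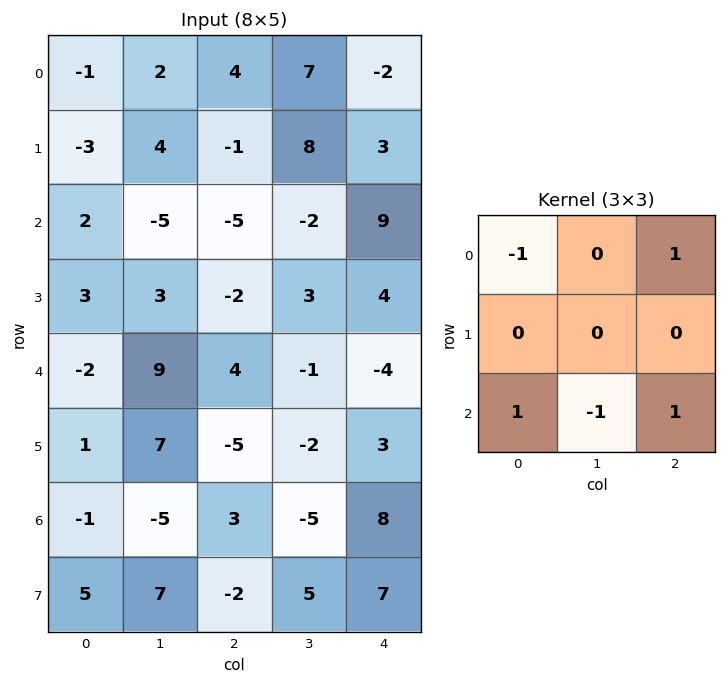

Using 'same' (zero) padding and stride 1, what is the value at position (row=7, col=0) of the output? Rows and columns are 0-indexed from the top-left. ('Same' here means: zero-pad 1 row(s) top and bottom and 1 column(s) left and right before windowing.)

-5

The receptive field on the zero-padded input at this output position is [0 -1 -5 / 0 5 7 / 0 0 0]. Elementwise product with the kernel and sum: 0·-1 + -5·1 + 0·1 + 0·-1 + 0·1.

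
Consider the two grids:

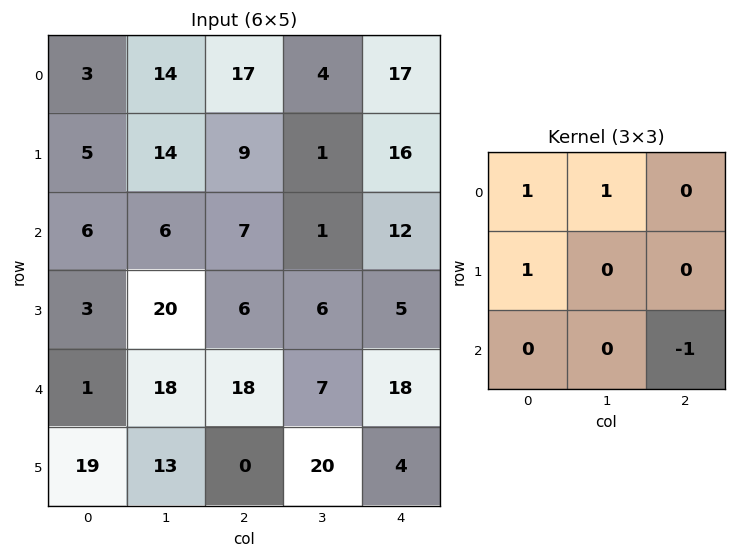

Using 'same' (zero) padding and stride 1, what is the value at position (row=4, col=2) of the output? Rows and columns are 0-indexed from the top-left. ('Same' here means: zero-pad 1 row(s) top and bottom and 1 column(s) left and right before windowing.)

24

The receptive field on the zero-padded input at this output position is [20 6 6 / 18 18 7 / 13 0 20]. Elementwise product with the kernel and sum: 20·1 + 6·1 + 18·1 + 20·-1.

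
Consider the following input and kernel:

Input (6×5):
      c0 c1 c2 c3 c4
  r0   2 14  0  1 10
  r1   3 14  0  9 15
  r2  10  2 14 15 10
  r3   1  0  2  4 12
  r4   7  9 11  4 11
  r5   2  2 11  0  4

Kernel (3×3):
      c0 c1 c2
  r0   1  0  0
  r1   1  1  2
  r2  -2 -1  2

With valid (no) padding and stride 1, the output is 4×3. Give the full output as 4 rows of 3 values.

Output[0,0]: The receptive field on the input at this output position is [2 14 0 / 3 14 0 / 10 2 14]. Elementwise product with the kernel and sum: 2·1 + 3·1 + 14·1 + 0·2 + 10·-2 + 2·-1 + 14·2.

25 58 16
45 66 65
14 -9 40
55 13 25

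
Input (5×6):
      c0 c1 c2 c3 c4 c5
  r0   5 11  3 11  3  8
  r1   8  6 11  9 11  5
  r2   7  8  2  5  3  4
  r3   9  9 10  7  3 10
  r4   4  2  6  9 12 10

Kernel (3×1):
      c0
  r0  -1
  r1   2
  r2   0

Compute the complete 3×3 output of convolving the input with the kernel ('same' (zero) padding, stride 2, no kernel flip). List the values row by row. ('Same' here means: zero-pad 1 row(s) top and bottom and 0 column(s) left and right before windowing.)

Output[0,0]: The receptive field on the zero-padded input at this output position is [0 / 5 / 8]. Elementwise product with the kernel and sum: 0·-1 + 5·2.

10 6 6
6 -7 -5
-1 2 21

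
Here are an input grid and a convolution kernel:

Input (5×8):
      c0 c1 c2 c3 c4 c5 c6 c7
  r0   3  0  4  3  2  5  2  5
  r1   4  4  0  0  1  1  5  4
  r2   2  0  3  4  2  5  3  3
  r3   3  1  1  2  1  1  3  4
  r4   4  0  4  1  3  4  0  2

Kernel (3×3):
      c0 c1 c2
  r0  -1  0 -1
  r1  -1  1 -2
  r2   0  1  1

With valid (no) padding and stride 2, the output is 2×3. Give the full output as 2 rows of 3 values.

-4 -2 -6
-5 -2 -7

Output[0,0]: The receptive field on the input at this output position is [3 0 4 / 4 4 0 / 2 0 3]. Elementwise product with the kernel and sum: 3·-1 + 4·-1 + 4·-1 + 4·1 + 0·-2 + 0·1 + 3·1.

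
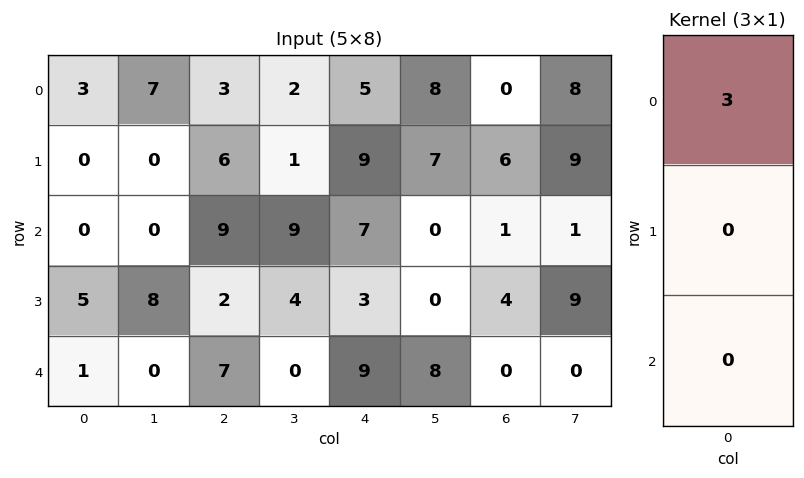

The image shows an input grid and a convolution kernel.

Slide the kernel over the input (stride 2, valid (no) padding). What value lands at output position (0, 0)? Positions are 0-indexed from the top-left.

9

The receptive field on the input at this output position is [3 / 0 / 0]. Elementwise product with the kernel and sum: 3·3.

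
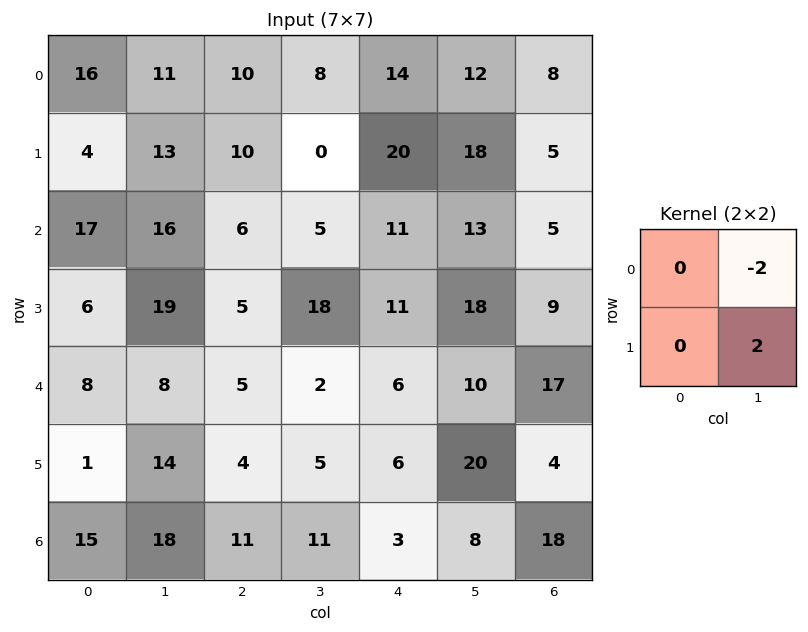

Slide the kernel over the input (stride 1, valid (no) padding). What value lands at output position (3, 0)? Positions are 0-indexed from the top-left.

-22

The receptive field on the input at this output position is [6 19 / 8 8]. Elementwise product with the kernel and sum: 19·-2 + 8·2.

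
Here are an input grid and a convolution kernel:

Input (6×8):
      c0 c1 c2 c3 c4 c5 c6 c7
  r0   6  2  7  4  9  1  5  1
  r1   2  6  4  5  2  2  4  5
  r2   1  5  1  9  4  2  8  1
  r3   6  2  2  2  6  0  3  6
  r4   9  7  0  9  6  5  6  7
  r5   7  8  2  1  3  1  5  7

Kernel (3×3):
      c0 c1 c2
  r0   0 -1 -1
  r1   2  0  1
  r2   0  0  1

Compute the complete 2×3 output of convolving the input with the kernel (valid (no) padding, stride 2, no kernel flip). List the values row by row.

0 1 10
8 3 11

Output[0,0]: The receptive field on the input at this output position is [6 2 7 / 2 6 4 / 1 5 1]. Elementwise product with the kernel and sum: 2·-1 + 7·-1 + 2·2 + 4·1 + 1·1.
Output[0,1]: The receptive field on the input at this output position is [7 4 9 / 4 5 2 / 1 9 4]. Elementwise product with the kernel and sum: 4·-1 + 9·-1 + 4·2 + 2·1 + 4·1.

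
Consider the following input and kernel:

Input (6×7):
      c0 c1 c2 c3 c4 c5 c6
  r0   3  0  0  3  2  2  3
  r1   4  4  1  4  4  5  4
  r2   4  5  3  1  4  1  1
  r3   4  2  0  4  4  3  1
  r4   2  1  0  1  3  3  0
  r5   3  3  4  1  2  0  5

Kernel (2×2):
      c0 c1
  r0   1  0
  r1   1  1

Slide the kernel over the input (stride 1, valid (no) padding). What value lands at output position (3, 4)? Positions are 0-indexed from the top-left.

10

The receptive field on the input at this output position is [4 3 / 3 3]. Elementwise product with the kernel and sum: 4·1 + 3·1 + 3·1.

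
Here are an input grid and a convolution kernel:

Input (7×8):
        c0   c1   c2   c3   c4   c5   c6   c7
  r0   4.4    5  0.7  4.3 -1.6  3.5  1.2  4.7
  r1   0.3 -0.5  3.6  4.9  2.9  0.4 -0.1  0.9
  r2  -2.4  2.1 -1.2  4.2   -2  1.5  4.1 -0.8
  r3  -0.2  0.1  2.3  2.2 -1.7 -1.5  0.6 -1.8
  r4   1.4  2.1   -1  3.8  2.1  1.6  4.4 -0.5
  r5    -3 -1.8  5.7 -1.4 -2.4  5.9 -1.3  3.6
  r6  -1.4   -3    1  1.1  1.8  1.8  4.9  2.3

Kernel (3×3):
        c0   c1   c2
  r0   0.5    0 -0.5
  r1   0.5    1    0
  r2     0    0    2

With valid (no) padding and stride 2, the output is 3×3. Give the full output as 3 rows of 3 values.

Output[0,0]: The receptive field on the input at this output position is [4.4 5 0.7 / 0.3 -0.5 3.6 / -2.4 2.1 -1.2]. Elementwise product with the kernel and sum: 4.4·0.5 + 0.7·-0.5 + 0.3·0.5 + -0.5·1 + -1.2·2.

-0.9 3.85 8.65
-2.6 7.95 3.4
-0.1 3.5 13.35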